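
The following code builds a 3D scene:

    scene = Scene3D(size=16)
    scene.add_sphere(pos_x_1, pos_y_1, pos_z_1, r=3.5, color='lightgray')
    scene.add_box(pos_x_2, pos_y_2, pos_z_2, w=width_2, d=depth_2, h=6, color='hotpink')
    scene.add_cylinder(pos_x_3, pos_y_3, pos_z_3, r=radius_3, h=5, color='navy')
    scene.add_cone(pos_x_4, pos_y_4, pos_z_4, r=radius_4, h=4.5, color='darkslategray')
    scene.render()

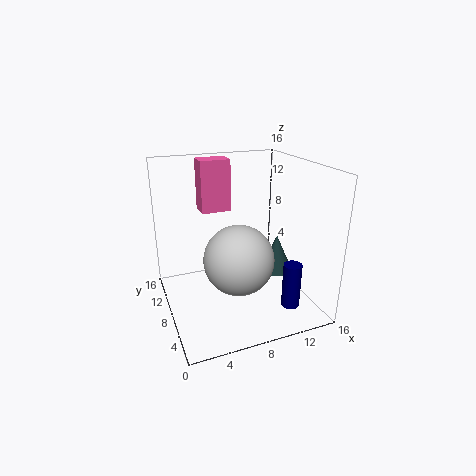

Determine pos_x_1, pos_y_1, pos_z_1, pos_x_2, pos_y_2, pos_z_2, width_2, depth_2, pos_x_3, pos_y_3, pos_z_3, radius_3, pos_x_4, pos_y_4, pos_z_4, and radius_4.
pos_x_1 = 6.5
pos_y_1 = 4
pos_z_1 = 7.5
pos_x_2 = 5
pos_y_2 = 11.5
pos_z_2 = 10
width_2 = 3.5
depth_2 = 2.5
pos_x_3 = 12.5
pos_y_3 = 3.5
pos_z_3 = 1
radius_3 = 1
pos_x_4 = 13.5
pos_y_4 = 9
pos_z_4 = 2.5
radius_4 = 2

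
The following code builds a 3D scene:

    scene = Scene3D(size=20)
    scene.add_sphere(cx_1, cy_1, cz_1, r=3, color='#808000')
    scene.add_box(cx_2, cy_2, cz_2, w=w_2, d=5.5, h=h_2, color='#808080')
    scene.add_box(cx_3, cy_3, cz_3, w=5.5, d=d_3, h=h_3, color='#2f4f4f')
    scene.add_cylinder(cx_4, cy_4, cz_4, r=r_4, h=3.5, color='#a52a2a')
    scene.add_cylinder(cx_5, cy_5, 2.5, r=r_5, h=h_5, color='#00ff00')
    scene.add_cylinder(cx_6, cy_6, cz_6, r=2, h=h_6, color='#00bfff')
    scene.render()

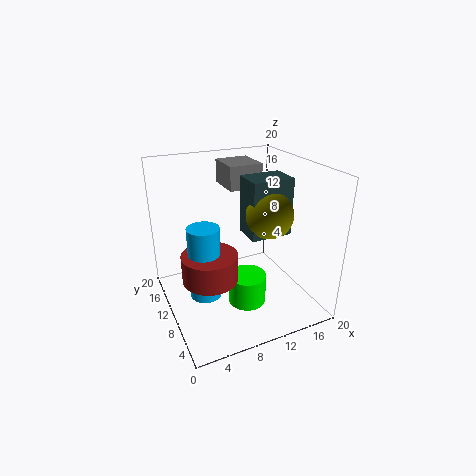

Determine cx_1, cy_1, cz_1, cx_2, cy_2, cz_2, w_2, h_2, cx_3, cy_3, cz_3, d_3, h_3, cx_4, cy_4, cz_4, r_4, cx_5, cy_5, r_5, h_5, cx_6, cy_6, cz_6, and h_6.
cx_1 = 12.5; cy_1 = 6; cz_1 = 14.5; cx_2 = 10.5; cy_2 = 13.5; cz_2 = 15.5; w_2 = 5; h_2 = 3.5; cx_3 = 10; cy_3 = 5.5; cz_3 = 11.5; d_3 = 4; h_3 = 7.5; cx_4 = 4.5; cy_4 = 6.5; cz_4 = 7; r_4 = 3.5; cx_5 = 9.5; cy_5 = 6; r_5 = 2.5; h_5 = 4; cx_6 = 4; cy_6 = 7; cz_6 = 4.5; h_6 = 9.5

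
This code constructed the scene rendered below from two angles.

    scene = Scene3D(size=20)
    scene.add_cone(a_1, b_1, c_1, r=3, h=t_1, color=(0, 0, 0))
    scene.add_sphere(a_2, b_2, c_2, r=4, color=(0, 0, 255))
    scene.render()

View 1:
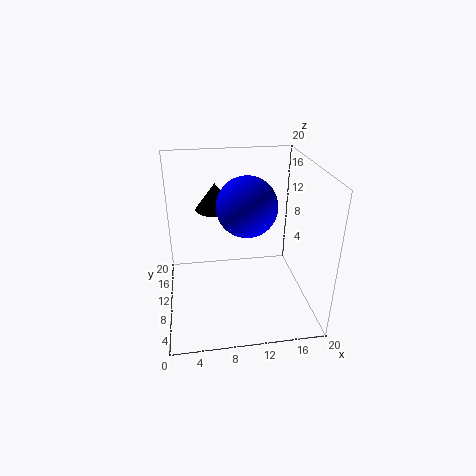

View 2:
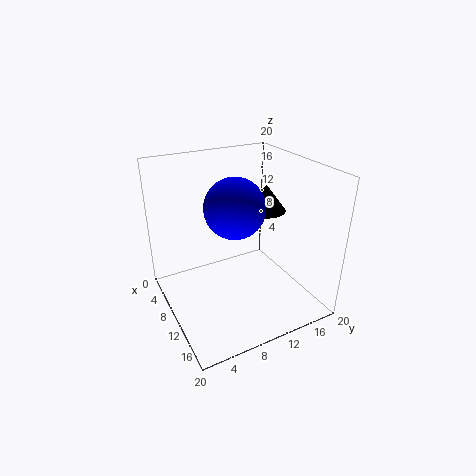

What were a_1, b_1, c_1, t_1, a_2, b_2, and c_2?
a_1 = 7.5; b_1 = 16; c_1 = 12; t_1 = 4; a_2 = 11; b_2 = 9; c_2 = 15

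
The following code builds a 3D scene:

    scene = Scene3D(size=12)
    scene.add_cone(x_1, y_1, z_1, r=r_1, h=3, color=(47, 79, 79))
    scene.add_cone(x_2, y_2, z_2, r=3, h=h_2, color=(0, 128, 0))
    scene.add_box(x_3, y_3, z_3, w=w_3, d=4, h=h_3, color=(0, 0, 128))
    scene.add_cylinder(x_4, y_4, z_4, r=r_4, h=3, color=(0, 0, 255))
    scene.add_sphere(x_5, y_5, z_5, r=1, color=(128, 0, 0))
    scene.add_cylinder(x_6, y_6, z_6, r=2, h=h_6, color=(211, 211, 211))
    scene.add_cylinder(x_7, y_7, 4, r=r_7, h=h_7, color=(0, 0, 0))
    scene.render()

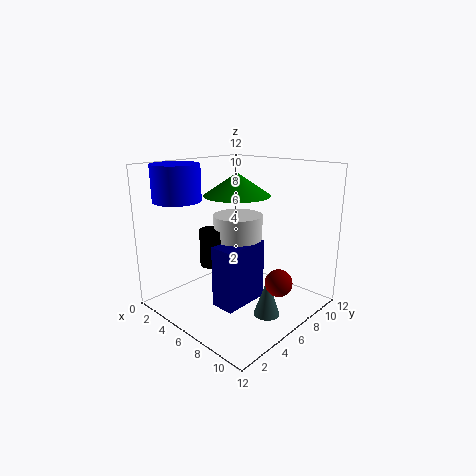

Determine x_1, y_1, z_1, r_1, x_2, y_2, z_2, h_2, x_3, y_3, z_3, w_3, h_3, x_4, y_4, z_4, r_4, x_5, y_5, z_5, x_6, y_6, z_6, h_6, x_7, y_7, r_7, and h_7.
x_1 = 10; y_1 = 5; z_1 = 1; r_1 = 1; x_2 = 4; y_2 = 8; z_2 = 9; h_2 = 2; x_3 = 6; y_3 = 3; z_3 = 1; w_3 = 2; h_3 = 5; x_4 = 2; y_4 = 3; z_4 = 9; r_4 = 2; x_5 = 11; y_5 = 5; z_5 = 4; x_6 = 6; y_6 = 6; z_6 = 2; h_6 = 6; x_7 = 5; y_7 = 4; r_7 = 1; h_7 = 3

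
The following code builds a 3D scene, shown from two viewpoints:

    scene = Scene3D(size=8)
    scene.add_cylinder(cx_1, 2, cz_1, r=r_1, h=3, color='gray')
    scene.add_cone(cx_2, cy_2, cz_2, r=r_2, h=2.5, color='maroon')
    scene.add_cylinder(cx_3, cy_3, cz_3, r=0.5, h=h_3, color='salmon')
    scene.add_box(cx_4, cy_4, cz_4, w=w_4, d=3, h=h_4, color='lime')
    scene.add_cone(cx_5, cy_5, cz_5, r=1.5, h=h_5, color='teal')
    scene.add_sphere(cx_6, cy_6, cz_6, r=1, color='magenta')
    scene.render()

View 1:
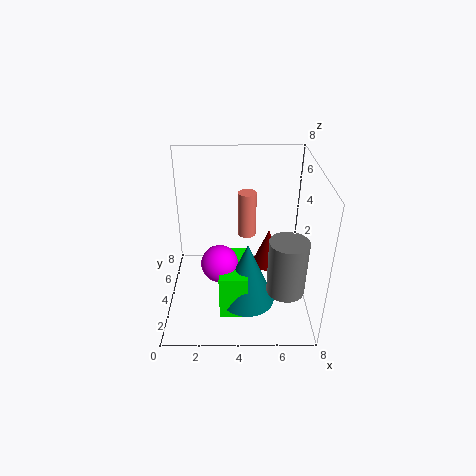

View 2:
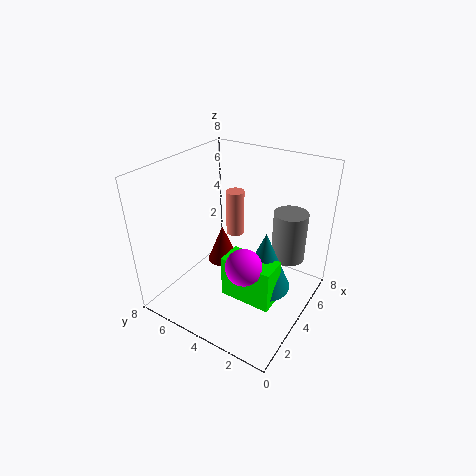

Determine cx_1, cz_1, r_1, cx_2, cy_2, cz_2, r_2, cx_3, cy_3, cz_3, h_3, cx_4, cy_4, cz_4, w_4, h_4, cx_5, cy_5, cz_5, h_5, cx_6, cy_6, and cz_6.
cx_1 = 6.5, cz_1 = 2, r_1 = 1, cx_2 = 6, cy_2 = 6.5, cz_2 = 0.5, r_2 = 1, cx_3 = 4.5, cy_3 = 4.5, cz_3 = 4, h_3 = 2.5, cx_4 = 3, cy_4 = 1.5, cz_4 = 0.5, w_4 = 1.5, h_4 = 2.5, cx_5 = 4.5, cy_5 = 2.5, cz_5 = 1, h_5 = 3.5, cx_6 = 3, cy_6 = 3, cz_6 = 3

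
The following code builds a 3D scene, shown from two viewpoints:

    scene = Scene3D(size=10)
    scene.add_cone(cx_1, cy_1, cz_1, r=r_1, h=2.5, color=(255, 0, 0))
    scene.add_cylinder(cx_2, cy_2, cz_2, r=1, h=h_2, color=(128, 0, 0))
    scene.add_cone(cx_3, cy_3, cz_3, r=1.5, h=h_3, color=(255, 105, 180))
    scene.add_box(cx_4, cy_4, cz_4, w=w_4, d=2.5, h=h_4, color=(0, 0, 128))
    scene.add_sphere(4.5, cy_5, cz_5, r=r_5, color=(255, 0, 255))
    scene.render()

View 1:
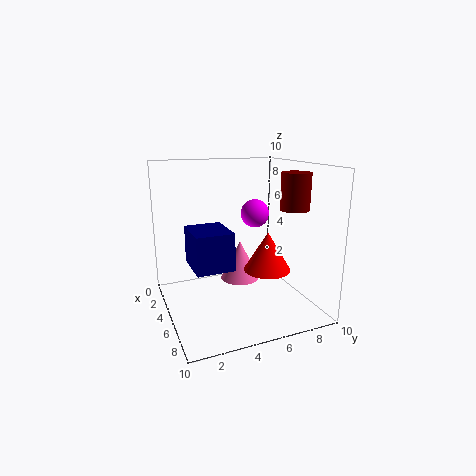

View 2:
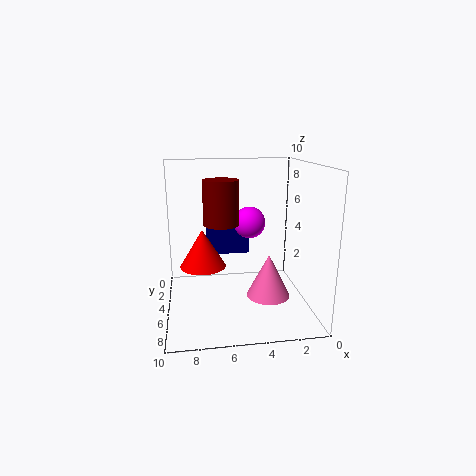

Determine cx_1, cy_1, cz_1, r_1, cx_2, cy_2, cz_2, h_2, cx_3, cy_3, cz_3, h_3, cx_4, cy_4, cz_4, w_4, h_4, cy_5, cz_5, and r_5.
cx_1 = 7.5
cy_1 = 6
cz_1 = 3.5
r_1 = 1.5
cx_2 = 6.5
cy_2 = 8.5
cz_2 = 7
h_2 = 2.5
cx_3 = 3
cy_3 = 6
cz_3 = 1
h_3 = 3
cx_4 = 4
cy_4 = 1.5
cz_4 = 3.5
w_4 = 3
h_4 = 2.5
cy_5 = 6.5
cz_5 = 6.5
r_5 = 1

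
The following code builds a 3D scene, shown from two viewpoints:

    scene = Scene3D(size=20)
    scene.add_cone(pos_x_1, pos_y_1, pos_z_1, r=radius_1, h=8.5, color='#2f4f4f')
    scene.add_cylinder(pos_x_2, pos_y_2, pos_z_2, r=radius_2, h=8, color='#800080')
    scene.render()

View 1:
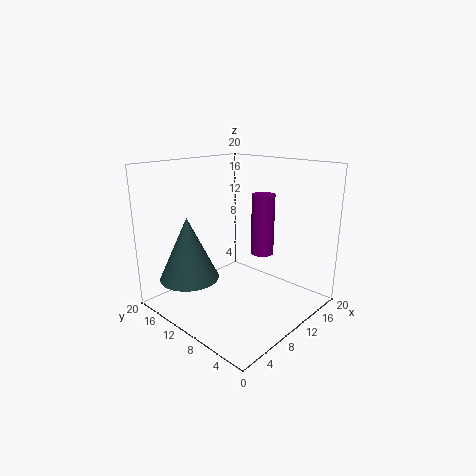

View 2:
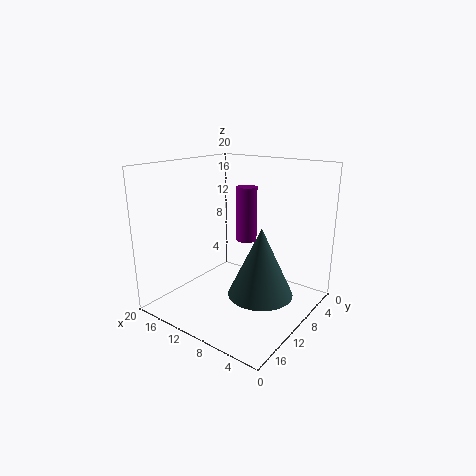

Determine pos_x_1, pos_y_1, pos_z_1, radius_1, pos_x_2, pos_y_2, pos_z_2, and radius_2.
pos_x_1 = 4; pos_y_1 = 13.5; pos_z_1 = 5; radius_1 = 4; pos_x_2 = 11; pos_y_2 = 6.5; pos_z_2 = 8.5; radius_2 = 1.5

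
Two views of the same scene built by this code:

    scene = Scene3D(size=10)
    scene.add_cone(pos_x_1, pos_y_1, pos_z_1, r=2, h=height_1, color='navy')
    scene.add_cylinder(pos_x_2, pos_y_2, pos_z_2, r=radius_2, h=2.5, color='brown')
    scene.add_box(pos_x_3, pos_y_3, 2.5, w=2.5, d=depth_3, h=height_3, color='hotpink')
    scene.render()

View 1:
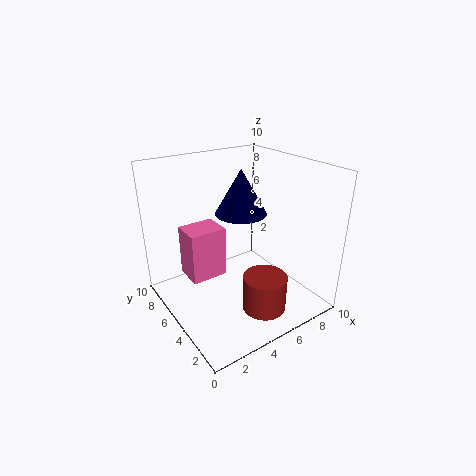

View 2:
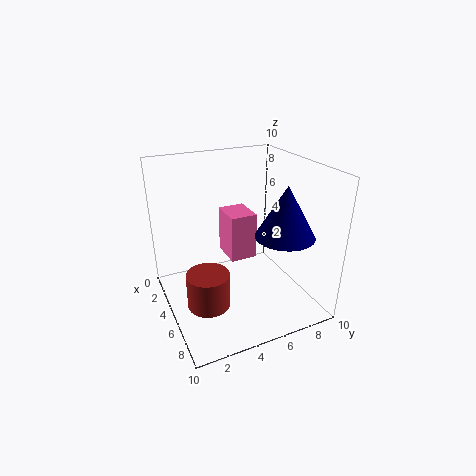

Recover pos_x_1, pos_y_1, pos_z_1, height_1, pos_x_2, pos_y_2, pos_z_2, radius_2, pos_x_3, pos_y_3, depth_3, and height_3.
pos_x_1 = 7, pos_y_1 = 7.5, pos_z_1 = 5.5, height_1 = 3.5, pos_x_2 = 5.5, pos_y_2 = 2.5, pos_z_2 = 0.5, radius_2 = 1.5, pos_x_3 = 1.5, pos_y_3 = 5, depth_3 = 2, height_3 = 3.5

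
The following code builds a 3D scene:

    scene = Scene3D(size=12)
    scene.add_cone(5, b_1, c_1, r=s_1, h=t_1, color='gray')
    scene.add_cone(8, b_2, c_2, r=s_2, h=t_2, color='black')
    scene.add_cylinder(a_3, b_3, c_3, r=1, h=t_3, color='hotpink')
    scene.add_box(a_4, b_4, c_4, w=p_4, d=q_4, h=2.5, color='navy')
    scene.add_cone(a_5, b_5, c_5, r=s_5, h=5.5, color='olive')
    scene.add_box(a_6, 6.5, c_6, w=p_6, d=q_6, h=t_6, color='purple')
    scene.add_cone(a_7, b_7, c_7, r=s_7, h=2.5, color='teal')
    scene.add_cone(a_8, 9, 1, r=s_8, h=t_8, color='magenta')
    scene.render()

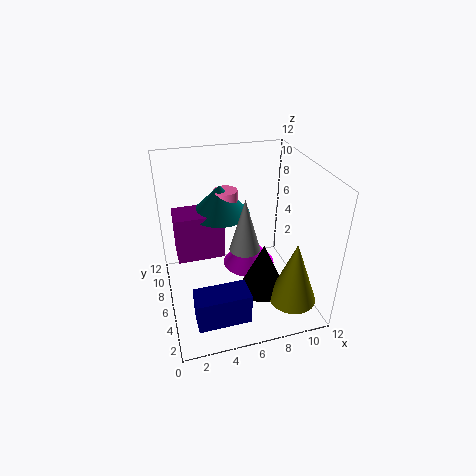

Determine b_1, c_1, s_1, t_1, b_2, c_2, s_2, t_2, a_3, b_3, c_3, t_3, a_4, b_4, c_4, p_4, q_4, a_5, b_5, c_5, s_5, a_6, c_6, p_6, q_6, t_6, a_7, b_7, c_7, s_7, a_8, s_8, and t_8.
b_1 = 1
c_1 = 8.5
s_1 = 1
t_1 = 3.5
b_2 = 5
c_2 = 1
s_2 = 2
t_2 = 4.5
a_3 = 5.5
b_3 = 8
c_3 = 7.5
t_3 = 2
a_4 = 1.5
b_4 = 0.5
c_4 = 2
p_4 = 4
q_4 = 2
a_5 = 10
b_5 = 3
c_5 = 1
s_5 = 2
a_6 = 1
c_6 = 4
p_6 = 4
q_6 = 2.5
t_6 = 4
a_7 = 5
b_7 = 8
c_7 = 7.5
s_7 = 2.5
a_8 = 8
s_8 = 2.5
t_8 = 3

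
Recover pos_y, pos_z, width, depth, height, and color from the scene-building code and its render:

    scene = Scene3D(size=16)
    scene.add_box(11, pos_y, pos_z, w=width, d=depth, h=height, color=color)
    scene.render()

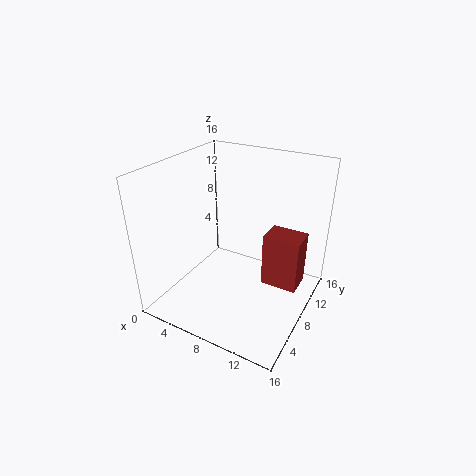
pos_y = 8, pos_z = 3, width = 4, depth = 3, height = 6, color = 'brown'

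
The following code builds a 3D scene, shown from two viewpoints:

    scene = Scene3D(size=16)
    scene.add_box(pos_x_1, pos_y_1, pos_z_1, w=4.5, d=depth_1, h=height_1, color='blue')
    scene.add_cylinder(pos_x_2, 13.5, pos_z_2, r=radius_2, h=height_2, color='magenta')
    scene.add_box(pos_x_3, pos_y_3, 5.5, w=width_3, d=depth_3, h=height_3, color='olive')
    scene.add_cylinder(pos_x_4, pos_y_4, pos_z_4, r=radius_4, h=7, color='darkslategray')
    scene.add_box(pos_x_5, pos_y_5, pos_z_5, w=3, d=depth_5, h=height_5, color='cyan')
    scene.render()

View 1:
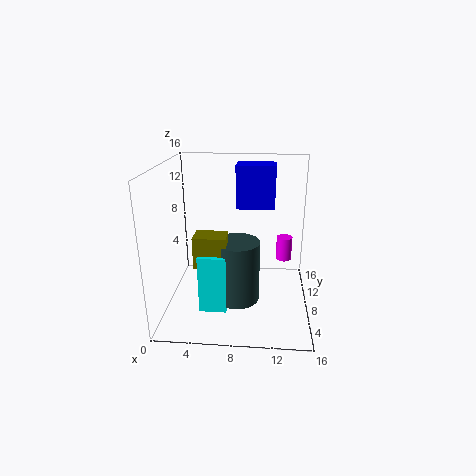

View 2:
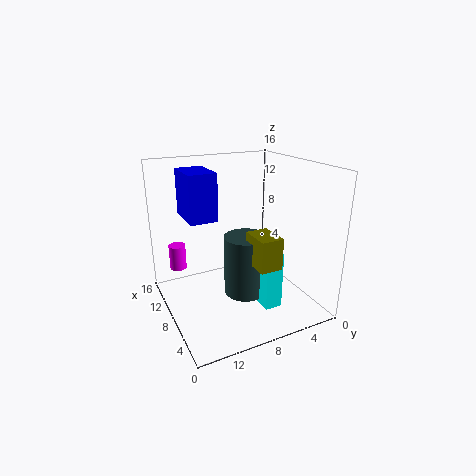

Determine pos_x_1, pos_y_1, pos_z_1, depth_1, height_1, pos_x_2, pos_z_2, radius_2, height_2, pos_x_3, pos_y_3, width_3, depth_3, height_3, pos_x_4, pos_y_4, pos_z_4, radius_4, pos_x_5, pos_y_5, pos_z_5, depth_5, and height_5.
pos_x_1 = 7.5
pos_y_1 = 10.5
pos_z_1 = 10.5
depth_1 = 3
height_1 = 5
pos_x_2 = 13.5
pos_z_2 = 3
radius_2 = 1
height_2 = 3
pos_x_3 = 3.5
pos_y_3 = 5
width_3 = 3.5
depth_3 = 2.5
height_3 = 3.5
pos_x_4 = 8
pos_y_4 = 7
pos_z_4 = 1
radius_4 = 2.5
pos_x_5 = 4
pos_y_5 = 4.5
pos_z_5 = 0.5
depth_5 = 2
height_5 = 6.5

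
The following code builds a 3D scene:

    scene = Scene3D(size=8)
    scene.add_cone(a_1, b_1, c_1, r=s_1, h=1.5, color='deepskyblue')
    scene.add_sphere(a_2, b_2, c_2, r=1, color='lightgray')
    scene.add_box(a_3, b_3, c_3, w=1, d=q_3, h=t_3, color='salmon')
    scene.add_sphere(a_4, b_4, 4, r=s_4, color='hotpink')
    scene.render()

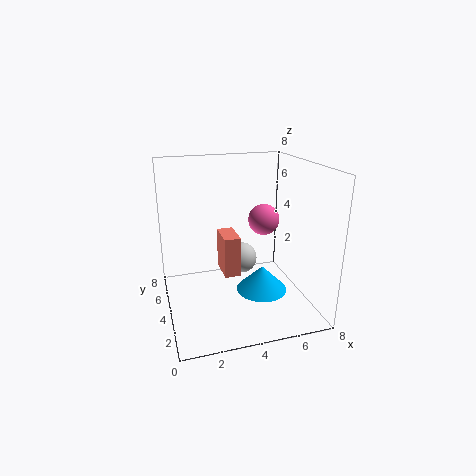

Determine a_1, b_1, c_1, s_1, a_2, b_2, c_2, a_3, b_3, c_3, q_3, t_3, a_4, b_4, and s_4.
a_1 = 5.5
b_1 = 4
c_1 = 0.5
s_1 = 1.5
a_2 = 5
b_2 = 6.5
c_2 = 1.5
a_3 = 3.5
b_3 = 5
c_3 = 1
q_3 = 2
t_3 = 2.5
a_4 = 6.5
b_4 = 6.5
s_4 = 1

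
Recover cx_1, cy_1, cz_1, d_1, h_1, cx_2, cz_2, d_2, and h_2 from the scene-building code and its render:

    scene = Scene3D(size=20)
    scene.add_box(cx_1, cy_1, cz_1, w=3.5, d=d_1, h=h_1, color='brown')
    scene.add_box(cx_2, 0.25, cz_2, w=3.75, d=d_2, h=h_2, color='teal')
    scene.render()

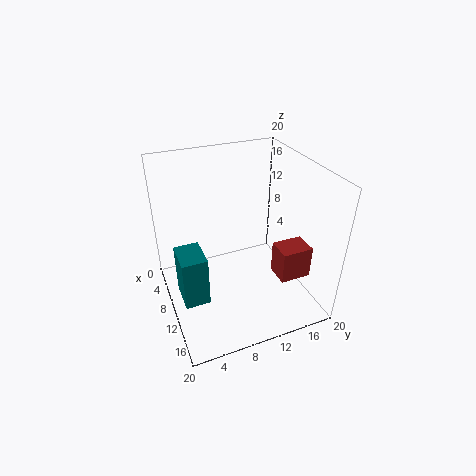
cx_1 = 11
cy_1 = 15
cz_1 = 3.75
d_1 = 4.5
h_1 = 4.75
cx_2 = 15.25
cz_2 = 8.75
d_2 = 2.75
h_2 = 5.75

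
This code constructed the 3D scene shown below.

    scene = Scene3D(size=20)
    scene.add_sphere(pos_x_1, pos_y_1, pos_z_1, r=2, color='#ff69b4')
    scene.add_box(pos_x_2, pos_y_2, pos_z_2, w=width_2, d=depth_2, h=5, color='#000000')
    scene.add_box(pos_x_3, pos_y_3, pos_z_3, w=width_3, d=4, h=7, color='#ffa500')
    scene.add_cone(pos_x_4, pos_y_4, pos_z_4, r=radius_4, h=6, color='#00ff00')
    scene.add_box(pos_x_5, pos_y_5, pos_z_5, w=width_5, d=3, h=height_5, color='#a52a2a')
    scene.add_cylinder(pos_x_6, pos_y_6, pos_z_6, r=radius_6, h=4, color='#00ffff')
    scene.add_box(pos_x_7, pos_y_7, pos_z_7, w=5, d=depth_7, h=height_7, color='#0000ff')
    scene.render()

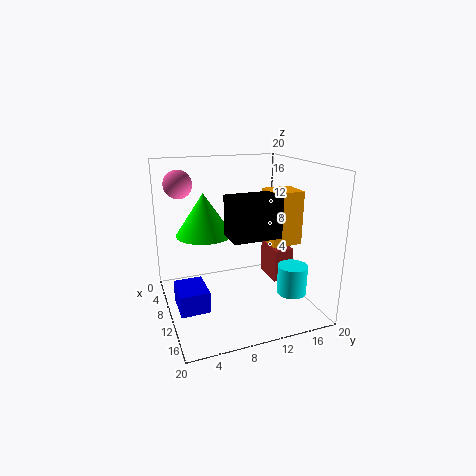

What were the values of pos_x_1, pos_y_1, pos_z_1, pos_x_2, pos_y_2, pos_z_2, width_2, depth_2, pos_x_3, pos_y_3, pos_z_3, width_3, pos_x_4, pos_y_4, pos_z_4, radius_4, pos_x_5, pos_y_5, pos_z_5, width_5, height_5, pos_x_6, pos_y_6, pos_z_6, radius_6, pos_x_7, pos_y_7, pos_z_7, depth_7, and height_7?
pos_x_1 = 5, pos_y_1 = 3, pos_z_1 = 17, pos_x_2 = 13, pos_y_2 = 7, pos_z_2 = 12, width_2 = 4, depth_2 = 6, pos_x_3 = 11, pos_y_3 = 13, pos_z_3 = 10, width_3 = 4, pos_x_4 = 7, pos_y_4 = 6, pos_z_4 = 10, radius_4 = 4, pos_x_5 = 5, pos_y_5 = 16, pos_z_5 = 2, width_5 = 5, height_5 = 5, pos_x_6 = 15, pos_y_6 = 16, pos_z_6 = 3, radius_6 = 2, pos_x_7 = 8, pos_y_7 = 1, pos_z_7 = 1, depth_7 = 4, height_7 = 3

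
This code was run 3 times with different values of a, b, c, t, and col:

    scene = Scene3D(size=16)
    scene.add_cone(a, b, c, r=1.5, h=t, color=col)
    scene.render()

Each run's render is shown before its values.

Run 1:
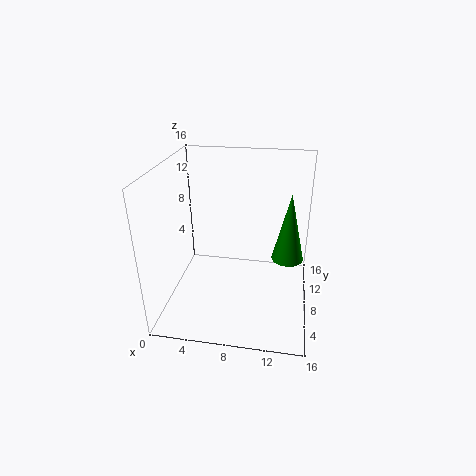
a = 13.5; b = 4; c = 8.5; t = 6.5; col = 'green'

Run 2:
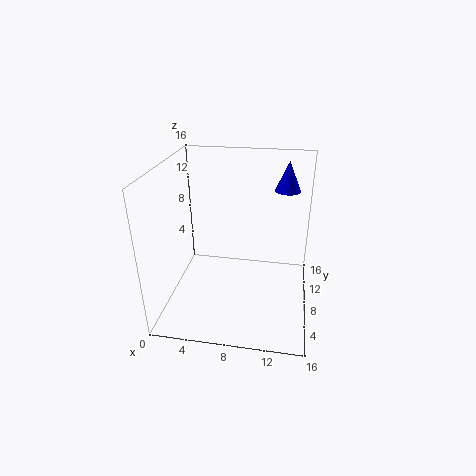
a = 13; b = 13; c = 12; t = 3.5; col = 'blue'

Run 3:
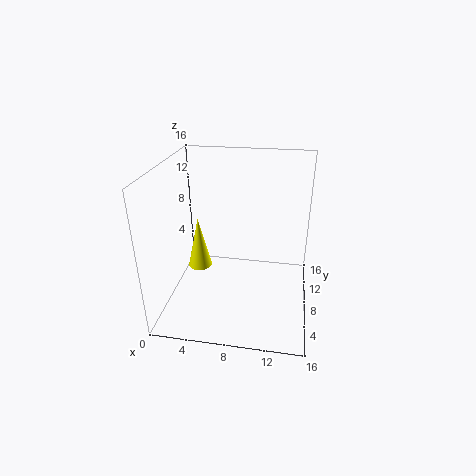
a = 2.5; b = 11; c = 2; t = 6.5; col = 'yellow'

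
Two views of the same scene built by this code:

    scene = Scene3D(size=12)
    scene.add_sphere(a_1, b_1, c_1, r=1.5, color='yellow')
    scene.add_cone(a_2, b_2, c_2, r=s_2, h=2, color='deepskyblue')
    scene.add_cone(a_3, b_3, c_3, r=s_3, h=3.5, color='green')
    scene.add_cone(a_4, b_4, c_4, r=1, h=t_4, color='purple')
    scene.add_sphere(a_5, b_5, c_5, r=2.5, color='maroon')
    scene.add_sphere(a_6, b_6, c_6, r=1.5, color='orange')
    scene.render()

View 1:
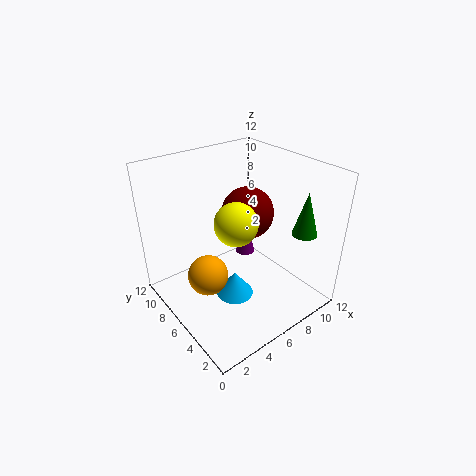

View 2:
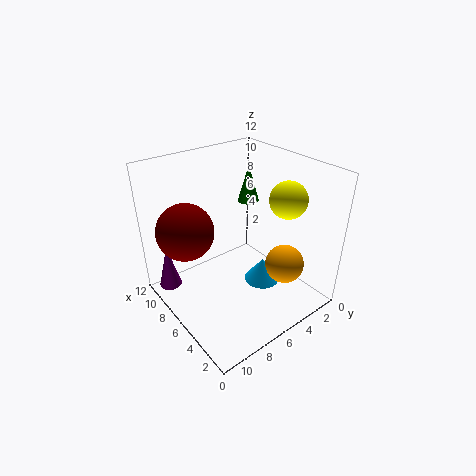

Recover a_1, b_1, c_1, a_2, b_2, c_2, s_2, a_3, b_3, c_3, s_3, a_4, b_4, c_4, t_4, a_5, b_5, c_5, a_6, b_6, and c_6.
a_1 = 3.5; b_1 = 3; c_1 = 9.5; a_2 = 4.5; b_2 = 4.5; c_2 = 2; s_2 = 1.5; a_3 = 9.5; b_3 = 2; c_3 = 7; s_3 = 1; a_4 = 10.5; b_4 = 10.5; c_4 = 0.5; t_4 = 4; a_5 = 9.5; b_5 = 9; c_5 = 6; a_6 = 2; b_6 = 4.5; c_6 = 5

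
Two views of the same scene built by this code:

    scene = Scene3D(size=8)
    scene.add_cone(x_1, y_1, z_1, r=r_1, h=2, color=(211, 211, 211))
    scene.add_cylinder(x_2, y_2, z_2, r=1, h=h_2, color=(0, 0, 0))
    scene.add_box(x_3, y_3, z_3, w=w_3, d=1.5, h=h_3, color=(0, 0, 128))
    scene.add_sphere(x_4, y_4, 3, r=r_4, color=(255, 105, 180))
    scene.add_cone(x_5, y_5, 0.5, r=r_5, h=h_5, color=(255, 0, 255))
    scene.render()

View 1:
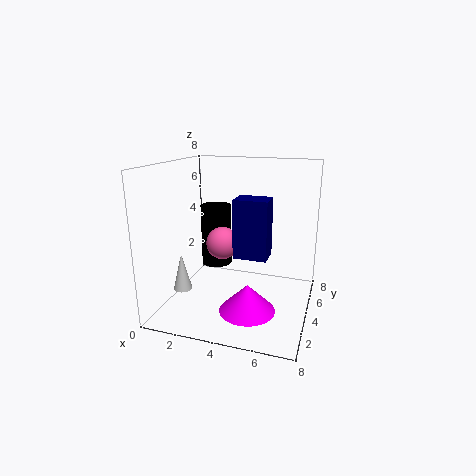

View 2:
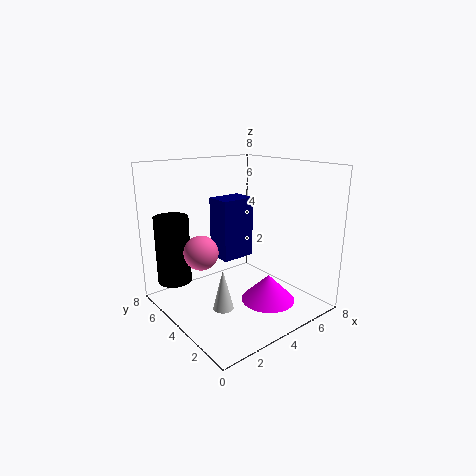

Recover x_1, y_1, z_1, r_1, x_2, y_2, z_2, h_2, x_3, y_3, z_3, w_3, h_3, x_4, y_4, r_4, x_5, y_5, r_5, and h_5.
x_1 = 1.5; y_1 = 2; z_1 = 1.5; r_1 = 0.5; x_2 = 1.5; y_2 = 7; z_2 = 1; h_2 = 4; x_3 = 3.5; y_3 = 4.5; z_3 = 2.5; w_3 = 2; h_3 = 3.5; x_4 = 2.5; y_4 = 5.5; r_4 = 1; x_5 = 5; y_5 = 2.5; r_5 = 1.5; h_5 = 1.5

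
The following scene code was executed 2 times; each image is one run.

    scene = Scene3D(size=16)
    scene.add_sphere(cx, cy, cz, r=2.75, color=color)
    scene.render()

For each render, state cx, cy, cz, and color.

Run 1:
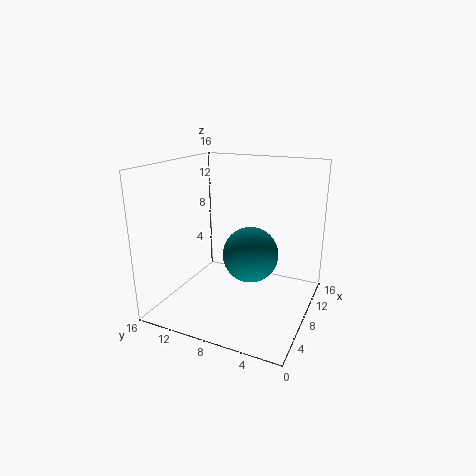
cx = 5
cy = 5.25
cz = 7.75
color = 'teal'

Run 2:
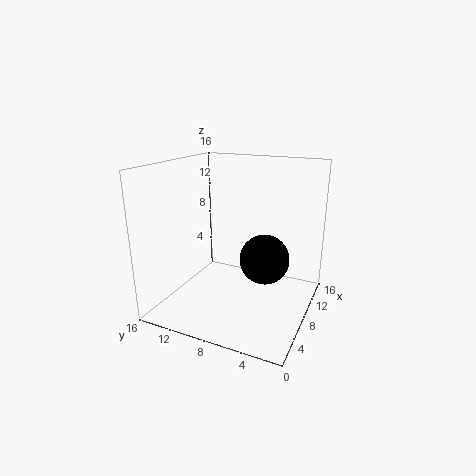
cx = 8.5
cy = 5
cz = 5.75
color = 'black'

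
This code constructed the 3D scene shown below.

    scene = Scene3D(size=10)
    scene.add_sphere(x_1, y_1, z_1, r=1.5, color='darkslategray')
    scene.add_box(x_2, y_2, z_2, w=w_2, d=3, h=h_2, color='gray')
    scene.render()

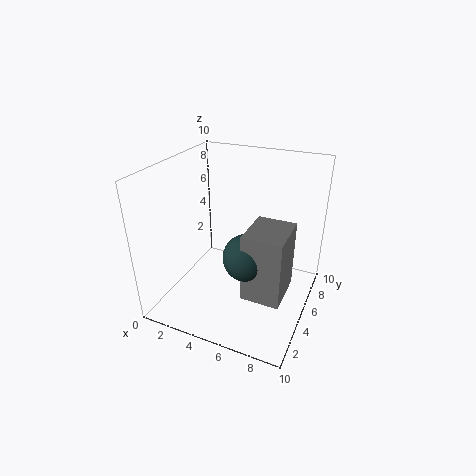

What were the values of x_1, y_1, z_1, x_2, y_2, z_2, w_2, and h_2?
x_1 = 6.5, y_1 = 3, z_1 = 5, x_2 = 6.5, y_2 = 2, z_2 = 2.5, w_2 = 2.5, h_2 = 4.5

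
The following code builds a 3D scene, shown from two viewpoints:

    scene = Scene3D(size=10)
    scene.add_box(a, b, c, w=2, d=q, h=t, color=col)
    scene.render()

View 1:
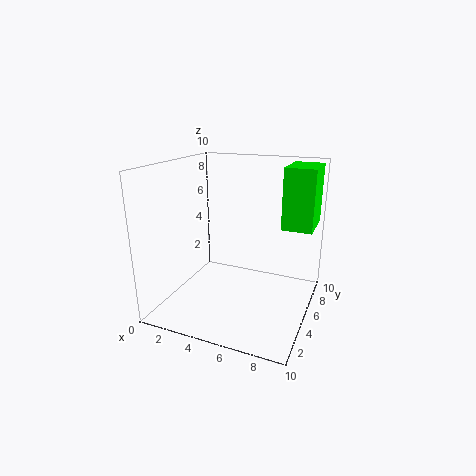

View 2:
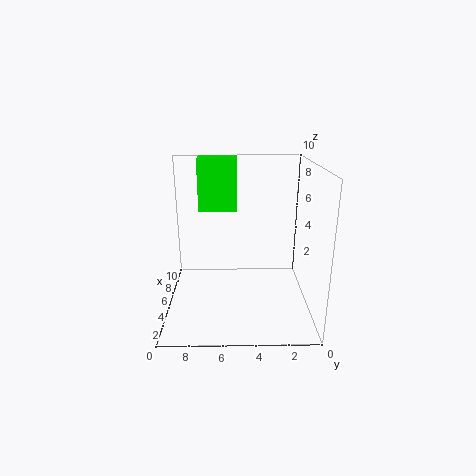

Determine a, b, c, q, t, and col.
a = 8
b = 5
c = 6
q = 3
t = 4
col = 'lime'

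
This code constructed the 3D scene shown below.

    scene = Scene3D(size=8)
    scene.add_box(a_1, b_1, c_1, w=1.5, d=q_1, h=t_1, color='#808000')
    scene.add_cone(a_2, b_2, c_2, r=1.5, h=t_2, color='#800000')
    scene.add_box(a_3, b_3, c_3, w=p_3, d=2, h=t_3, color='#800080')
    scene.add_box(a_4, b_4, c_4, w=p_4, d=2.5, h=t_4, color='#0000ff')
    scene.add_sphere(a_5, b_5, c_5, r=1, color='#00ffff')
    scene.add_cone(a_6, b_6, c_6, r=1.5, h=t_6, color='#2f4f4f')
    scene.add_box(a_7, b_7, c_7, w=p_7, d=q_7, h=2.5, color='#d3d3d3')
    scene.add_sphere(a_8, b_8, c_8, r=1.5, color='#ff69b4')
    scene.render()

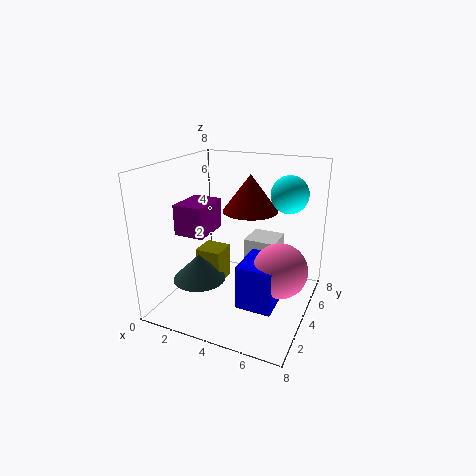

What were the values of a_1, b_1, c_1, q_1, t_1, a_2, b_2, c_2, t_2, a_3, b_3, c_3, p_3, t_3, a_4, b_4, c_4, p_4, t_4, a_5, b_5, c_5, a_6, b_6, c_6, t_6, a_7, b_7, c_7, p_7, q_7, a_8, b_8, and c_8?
a_1 = 1.5, b_1 = 3.5, c_1 = 1, q_1 = 1.5, t_1 = 2, a_2 = 4.5, b_2 = 4.5, c_2 = 5.5, t_2 = 2, a_3 = 2, b_3 = 1, c_3 = 5, p_3 = 1.5, t_3 = 1.5, a_4 = 4.5, b_4 = 2.5, c_4 = 0.5, p_4 = 2, t_4 = 2.5, a_5 = 6.5, b_5 = 5, c_5 = 6.5, a_6 = 2, b_6 = 3, c_6 = 1.5, t_6 = 1.5, a_7 = 3.5, b_7 = 6, c_7 = 0.5, p_7 = 2, q_7 = 2, a_8 = 6.5, b_8 = 4, c_8 = 2.5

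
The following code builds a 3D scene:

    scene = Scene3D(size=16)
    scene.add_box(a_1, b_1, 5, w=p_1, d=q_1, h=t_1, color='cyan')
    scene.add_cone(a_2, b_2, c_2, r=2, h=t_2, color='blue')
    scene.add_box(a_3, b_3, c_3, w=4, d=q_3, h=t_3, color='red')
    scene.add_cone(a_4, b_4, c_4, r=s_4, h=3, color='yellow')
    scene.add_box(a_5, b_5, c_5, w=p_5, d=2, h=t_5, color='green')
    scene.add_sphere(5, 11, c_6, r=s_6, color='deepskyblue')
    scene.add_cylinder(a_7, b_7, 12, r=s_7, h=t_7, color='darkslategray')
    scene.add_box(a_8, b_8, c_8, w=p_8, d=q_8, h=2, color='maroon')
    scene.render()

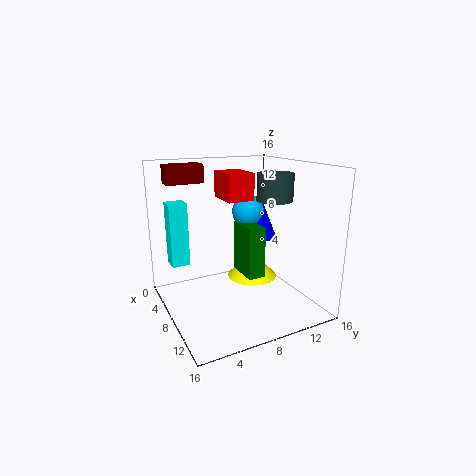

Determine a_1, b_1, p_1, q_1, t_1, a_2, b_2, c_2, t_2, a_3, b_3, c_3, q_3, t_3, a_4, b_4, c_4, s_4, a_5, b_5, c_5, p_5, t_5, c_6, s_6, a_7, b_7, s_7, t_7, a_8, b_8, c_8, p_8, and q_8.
a_1 = 4; b_1 = 1; p_1 = 2; q_1 = 2; t_1 = 7; a_2 = 6; b_2 = 12; c_2 = 7; t_2 = 5; a_3 = 4; b_3 = 7; c_3 = 12; q_3 = 3; t_3 = 3; a_4 = 6; b_4 = 11; c_4 = 2; s_4 = 3; a_5 = 5; b_5 = 9; c_5 = 3; p_5 = 4; t_5 = 6; c_6 = 10; s_6 = 2; a_7 = 9; b_7 = 12; s_7 = 2; t_7 = 3; a_8 = 4; b_8 = 1; c_8 = 14; p_8 = 2; q_8 = 4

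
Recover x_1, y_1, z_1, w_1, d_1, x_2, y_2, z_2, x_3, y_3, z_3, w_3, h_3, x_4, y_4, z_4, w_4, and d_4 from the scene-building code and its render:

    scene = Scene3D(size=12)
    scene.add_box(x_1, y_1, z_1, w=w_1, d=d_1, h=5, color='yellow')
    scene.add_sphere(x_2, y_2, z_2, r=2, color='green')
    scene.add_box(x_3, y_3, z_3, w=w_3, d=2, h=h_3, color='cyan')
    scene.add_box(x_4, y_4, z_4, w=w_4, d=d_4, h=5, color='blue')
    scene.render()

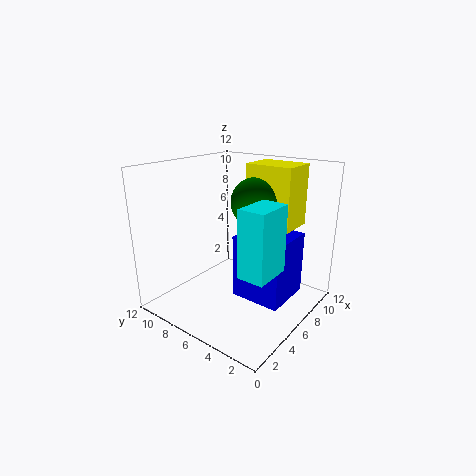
x_1 = 7; y_1 = 2; z_1 = 7; w_1 = 3; d_1 = 4; x_2 = 7; y_2 = 5; z_2 = 9; x_3 = 2; y_3 = 1; z_3 = 5; w_3 = 3; h_3 = 5; x_4 = 4; y_4 = 1; z_4 = 2; w_4 = 4; d_4 = 4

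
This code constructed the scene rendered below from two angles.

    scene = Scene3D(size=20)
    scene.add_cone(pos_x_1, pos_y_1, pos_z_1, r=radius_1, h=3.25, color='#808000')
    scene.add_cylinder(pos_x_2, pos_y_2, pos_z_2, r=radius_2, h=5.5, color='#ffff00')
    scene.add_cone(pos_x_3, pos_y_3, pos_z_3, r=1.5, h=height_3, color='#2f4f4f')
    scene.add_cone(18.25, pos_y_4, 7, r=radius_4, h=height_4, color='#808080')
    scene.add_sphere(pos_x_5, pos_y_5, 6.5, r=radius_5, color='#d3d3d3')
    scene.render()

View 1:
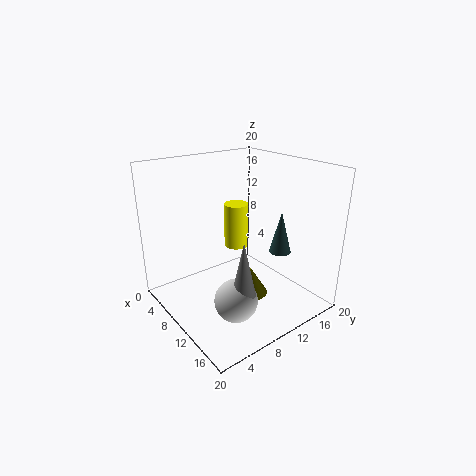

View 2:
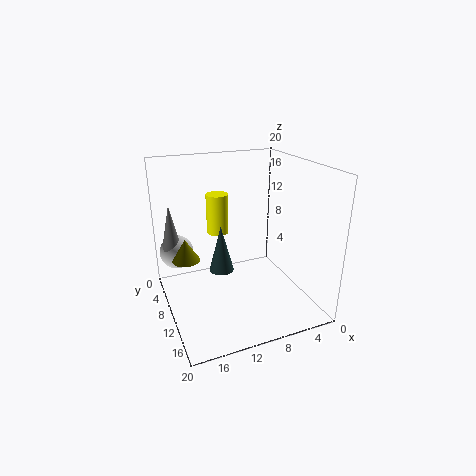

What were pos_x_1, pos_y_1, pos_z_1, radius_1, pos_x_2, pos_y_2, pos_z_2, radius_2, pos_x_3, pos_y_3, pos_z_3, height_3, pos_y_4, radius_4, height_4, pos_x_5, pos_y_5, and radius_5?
pos_x_1 = 16.75, pos_y_1 = 6.75, pos_z_1 = 6.25, radius_1 = 2, pos_x_2 = 12.25, pos_y_2 = 8, pos_z_2 = 10.5, radius_2 = 1.5, pos_x_3 = 14, pos_y_3 = 14.25, pos_z_3 = 8.25, height_3 = 5.75, pos_y_4 = 4.5, radius_4 = 1.5, height_4 = 7, pos_x_5 = 17.5, pos_y_5 = 4, radius_5 = 2.5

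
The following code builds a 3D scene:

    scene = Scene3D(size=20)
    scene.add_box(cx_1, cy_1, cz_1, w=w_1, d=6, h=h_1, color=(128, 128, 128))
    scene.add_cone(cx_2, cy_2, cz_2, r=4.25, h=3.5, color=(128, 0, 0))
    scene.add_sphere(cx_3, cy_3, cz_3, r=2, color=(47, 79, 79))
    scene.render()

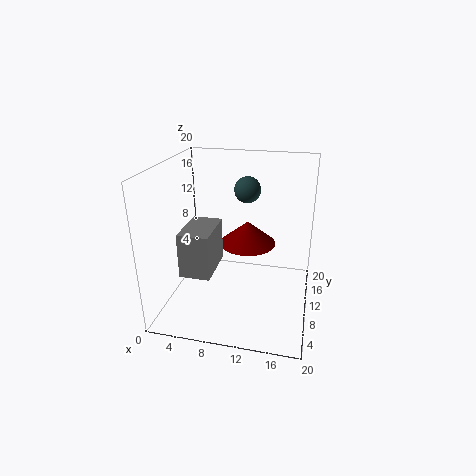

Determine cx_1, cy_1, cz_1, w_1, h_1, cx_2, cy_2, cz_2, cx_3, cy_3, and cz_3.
cx_1 = 4.75
cy_1 = 1.5
cz_1 = 8.25
w_1 = 3.75
h_1 = 5.5
cx_2 = 10.5
cy_2 = 14.25
cz_2 = 7.25
cx_3 = 10
cy_3 = 16.25
cz_3 = 15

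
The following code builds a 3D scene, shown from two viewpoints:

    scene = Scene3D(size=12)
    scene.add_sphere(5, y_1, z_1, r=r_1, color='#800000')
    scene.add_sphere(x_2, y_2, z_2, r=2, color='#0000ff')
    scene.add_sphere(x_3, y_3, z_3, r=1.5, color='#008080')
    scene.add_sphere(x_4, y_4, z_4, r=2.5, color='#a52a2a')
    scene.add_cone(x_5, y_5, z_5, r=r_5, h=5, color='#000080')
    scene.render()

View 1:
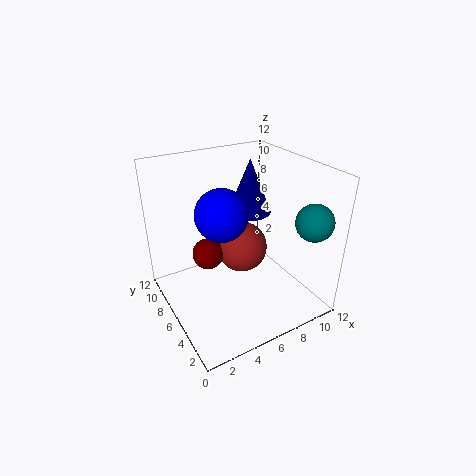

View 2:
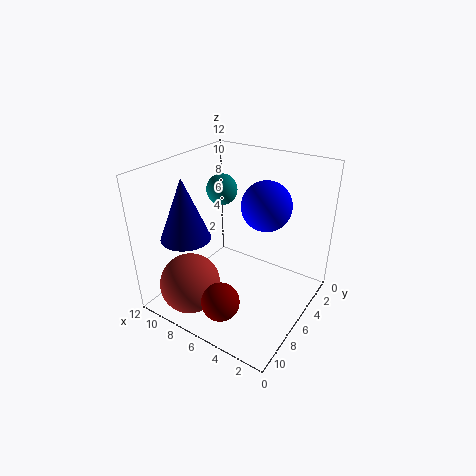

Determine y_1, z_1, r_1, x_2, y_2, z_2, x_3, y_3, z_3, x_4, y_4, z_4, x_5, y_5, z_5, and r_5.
y_1 = 10; z_1 = 2.5; r_1 = 1.5; x_2 = 4; y_2 = 5; z_2 = 9; x_3 = 10.5; y_3 = 2; z_3 = 8; x_4 = 8.5; y_4 = 9.5; z_4 = 2.5; x_5 = 9; y_5 = 9; z_5 = 6.5; r_5 = 2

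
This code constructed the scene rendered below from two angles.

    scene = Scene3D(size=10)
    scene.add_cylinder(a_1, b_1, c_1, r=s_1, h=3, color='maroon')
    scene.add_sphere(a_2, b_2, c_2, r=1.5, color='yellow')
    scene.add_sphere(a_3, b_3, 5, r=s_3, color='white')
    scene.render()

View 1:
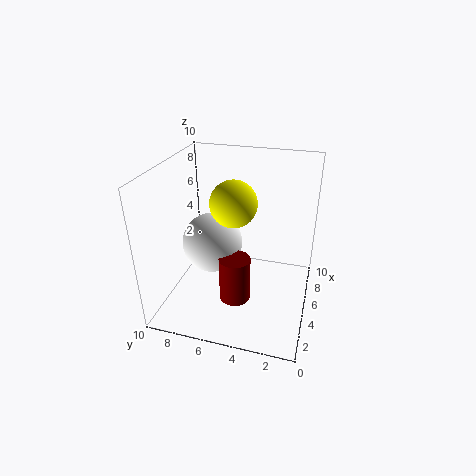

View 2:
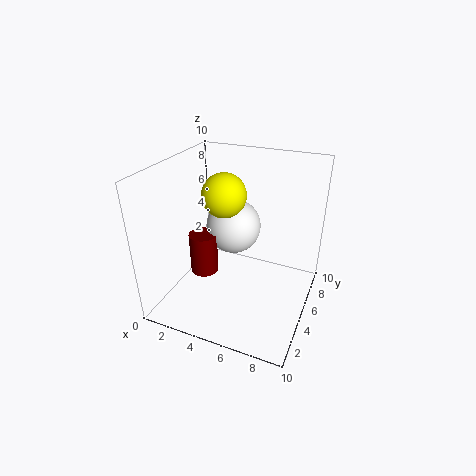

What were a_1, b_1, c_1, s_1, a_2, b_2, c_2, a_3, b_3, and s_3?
a_1 = 2.5; b_1 = 4.5; c_1 = 2; s_1 = 1; a_2 = 4; b_2 = 5; c_2 = 8; a_3 = 4; b_3 = 6.5; s_3 = 2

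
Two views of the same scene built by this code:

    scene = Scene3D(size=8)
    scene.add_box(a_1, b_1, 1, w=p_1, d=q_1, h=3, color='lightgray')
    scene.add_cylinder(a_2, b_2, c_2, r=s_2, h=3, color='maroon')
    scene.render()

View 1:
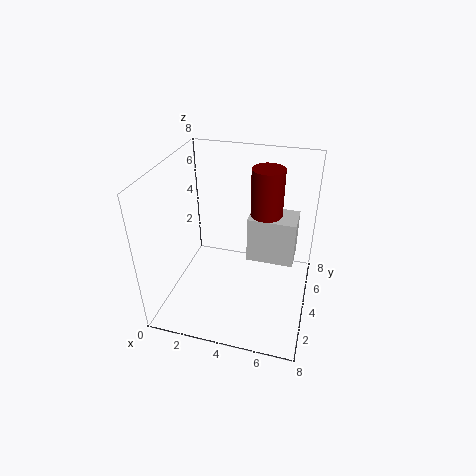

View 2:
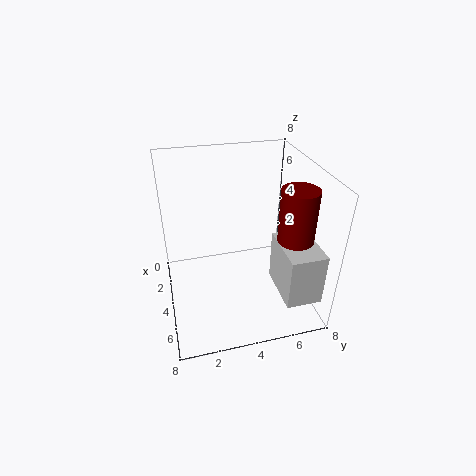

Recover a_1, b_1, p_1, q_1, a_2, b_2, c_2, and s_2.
a_1 = 4
b_1 = 6
p_1 = 3
q_1 = 2
a_2 = 5
b_2 = 7
c_2 = 4
s_2 = 1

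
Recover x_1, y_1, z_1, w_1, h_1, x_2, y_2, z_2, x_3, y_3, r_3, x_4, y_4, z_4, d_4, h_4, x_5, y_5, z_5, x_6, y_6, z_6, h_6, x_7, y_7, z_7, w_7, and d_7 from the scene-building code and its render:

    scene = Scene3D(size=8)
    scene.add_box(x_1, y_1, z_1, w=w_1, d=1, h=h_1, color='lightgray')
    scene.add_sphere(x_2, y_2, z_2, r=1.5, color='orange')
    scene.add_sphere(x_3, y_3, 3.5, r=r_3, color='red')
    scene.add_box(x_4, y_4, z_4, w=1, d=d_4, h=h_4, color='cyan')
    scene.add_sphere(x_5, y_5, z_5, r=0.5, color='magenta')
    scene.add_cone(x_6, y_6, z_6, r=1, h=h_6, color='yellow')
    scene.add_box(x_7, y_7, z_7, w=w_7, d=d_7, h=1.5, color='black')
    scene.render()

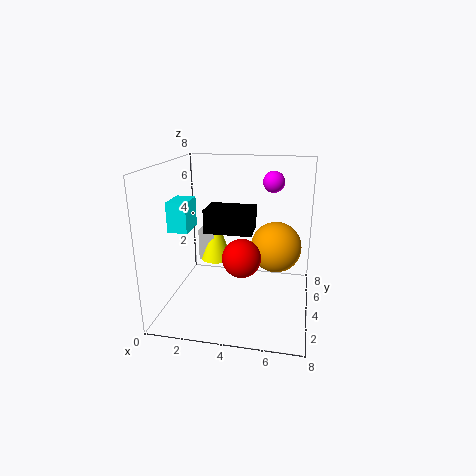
x_1 = 1, y_1 = 6, z_1 = 1.5, w_1 = 1, h_1 = 2, x_2 = 6, y_2 = 5.5, z_2 = 3, x_3 = 4.5, y_3 = 2.5, r_3 = 1, x_4 = 1, y_4 = 1.5, z_4 = 5, d_4 = 1.5, h_4 = 1.5, x_5 = 6, y_5 = 2.5, z_5 = 7.5, x_6 = 2, y_6 = 6.5, z_6 = 1.5, h_6 = 3, x_7 = 1.5, y_7 = 5.5, z_7 = 3.5, w_7 = 3, d_7 = 2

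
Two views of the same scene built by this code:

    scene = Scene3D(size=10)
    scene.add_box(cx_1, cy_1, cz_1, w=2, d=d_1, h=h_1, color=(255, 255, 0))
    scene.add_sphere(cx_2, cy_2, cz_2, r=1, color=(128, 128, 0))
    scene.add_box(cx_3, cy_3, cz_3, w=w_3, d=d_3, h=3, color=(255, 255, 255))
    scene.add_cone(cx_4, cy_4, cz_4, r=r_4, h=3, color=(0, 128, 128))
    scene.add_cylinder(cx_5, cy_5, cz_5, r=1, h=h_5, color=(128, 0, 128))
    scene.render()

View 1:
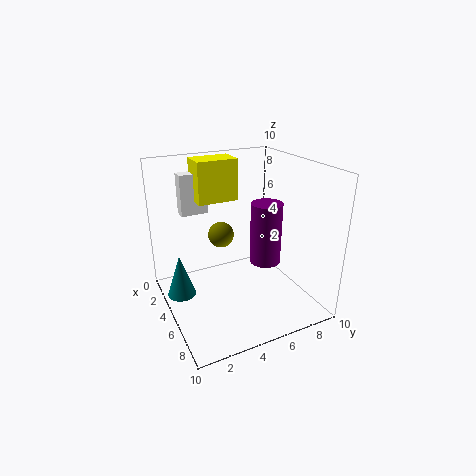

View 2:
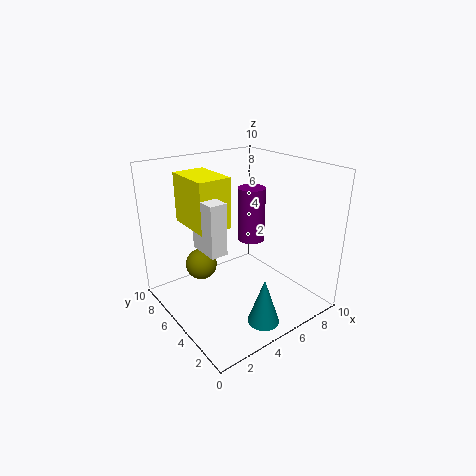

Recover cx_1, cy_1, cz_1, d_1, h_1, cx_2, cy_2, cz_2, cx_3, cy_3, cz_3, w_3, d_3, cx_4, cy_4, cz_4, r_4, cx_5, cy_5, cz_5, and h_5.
cx_1 = 1, cy_1 = 3, cz_1 = 7, d_1 = 3, h_1 = 3, cx_2 = 2, cy_2 = 5, cz_2 = 4, cx_3 = 1, cy_3 = 2, cz_3 = 6, w_3 = 1, d_3 = 2, cx_4 = 4, cy_4 = 1, cz_4 = 1, r_4 = 1, cx_5 = 7, cy_5 = 6, cz_5 = 4, h_5 = 4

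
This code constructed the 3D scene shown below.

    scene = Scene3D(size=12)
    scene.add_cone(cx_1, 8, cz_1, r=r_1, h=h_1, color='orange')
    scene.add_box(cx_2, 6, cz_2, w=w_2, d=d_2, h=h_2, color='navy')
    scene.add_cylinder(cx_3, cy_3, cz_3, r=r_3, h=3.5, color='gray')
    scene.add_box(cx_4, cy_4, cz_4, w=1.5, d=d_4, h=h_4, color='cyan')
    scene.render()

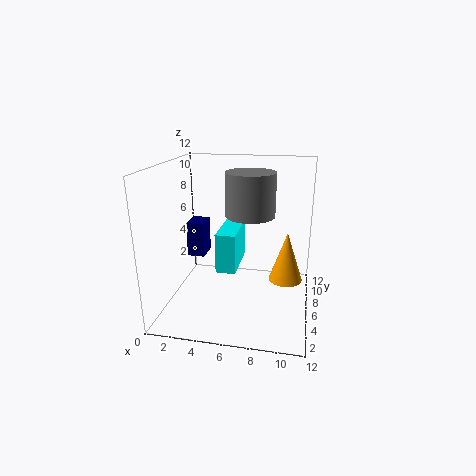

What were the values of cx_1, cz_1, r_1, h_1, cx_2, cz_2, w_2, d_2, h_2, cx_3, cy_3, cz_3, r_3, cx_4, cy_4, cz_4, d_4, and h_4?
cx_1 = 10
cz_1 = 1.5
r_1 = 1.5
h_1 = 4.5
cx_2 = 1.5
cz_2 = 4
w_2 = 1.5
d_2 = 2
h_2 = 3
cx_3 = 7
cy_3 = 6
cz_3 = 8
r_3 = 2
cx_4 = 5
cy_4 = 2.5
cz_4 = 4.5
d_4 = 4
h_4 = 3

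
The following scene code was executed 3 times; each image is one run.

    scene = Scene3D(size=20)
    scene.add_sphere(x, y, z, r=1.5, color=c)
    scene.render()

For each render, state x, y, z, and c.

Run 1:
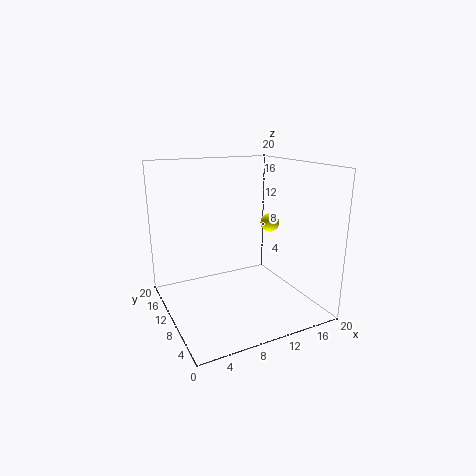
x = 18
y = 14.5
z = 10
c = 'yellow'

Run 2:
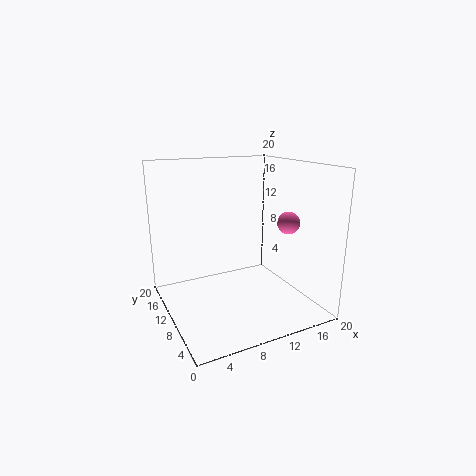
x = 15.5
y = 6
z = 12.5
c = 'hotpink'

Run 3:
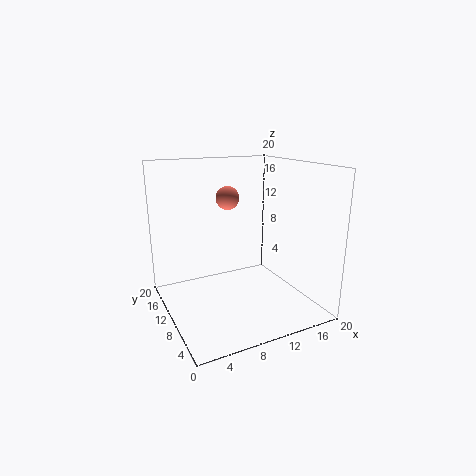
x = 8
y = 9
z = 16
c = 'salmon'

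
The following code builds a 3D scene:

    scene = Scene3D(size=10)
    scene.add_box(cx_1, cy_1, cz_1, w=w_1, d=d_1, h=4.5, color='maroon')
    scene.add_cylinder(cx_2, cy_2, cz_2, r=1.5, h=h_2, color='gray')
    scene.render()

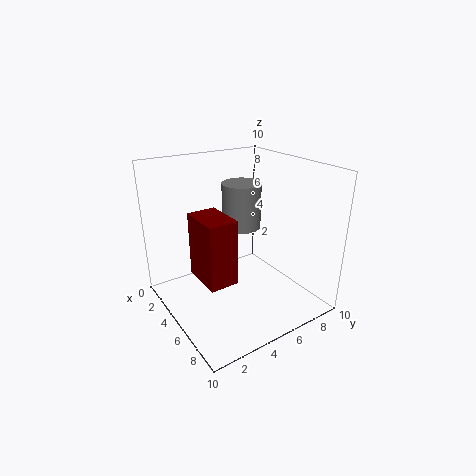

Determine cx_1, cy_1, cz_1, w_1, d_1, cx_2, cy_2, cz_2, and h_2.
cx_1 = 3.5, cy_1 = 2, cz_1 = 2.5, w_1 = 3, d_1 = 2, cx_2 = 2.5, cy_2 = 7, cz_2 = 4.5, h_2 = 3.5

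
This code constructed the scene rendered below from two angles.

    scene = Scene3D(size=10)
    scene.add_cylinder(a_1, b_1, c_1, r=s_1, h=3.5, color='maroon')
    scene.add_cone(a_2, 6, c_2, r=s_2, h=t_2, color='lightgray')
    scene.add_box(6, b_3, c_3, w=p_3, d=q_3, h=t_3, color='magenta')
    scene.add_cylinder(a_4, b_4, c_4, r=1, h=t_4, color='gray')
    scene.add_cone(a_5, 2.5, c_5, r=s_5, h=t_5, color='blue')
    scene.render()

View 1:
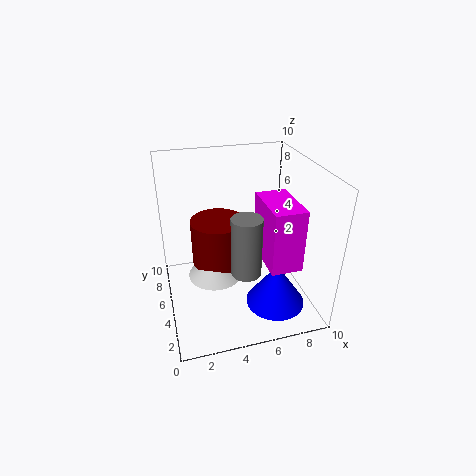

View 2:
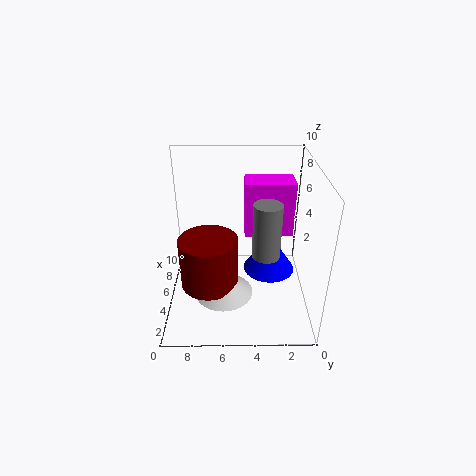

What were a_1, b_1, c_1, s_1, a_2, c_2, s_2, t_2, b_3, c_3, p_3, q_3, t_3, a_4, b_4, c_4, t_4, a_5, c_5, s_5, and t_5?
a_1 = 4; b_1 = 7; c_1 = 2; s_1 = 2; a_2 = 3.5; c_2 = 1.5; s_2 = 2; t_2 = 1.5; b_3 = 1; c_3 = 4.5; p_3 = 2; q_3 = 3.5; t_3 = 4; a_4 = 5; b_4 = 3; c_4 = 3.5; t_4 = 4; a_5 = 7; c_5 = 1; s_5 = 2; t_5 = 3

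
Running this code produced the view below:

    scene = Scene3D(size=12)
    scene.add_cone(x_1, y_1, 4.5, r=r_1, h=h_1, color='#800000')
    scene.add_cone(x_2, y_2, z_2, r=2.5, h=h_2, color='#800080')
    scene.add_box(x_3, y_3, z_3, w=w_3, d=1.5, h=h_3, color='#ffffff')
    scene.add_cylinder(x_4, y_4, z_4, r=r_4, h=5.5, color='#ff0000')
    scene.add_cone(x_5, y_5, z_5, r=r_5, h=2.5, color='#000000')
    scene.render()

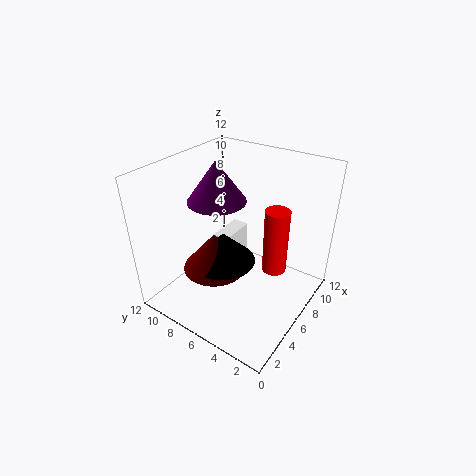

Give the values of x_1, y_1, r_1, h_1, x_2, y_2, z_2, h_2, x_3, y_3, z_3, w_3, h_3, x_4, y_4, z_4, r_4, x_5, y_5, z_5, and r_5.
x_1 = 3.5, y_1 = 6.5, r_1 = 2.5, h_1 = 3, x_2 = 6.5, y_2 = 8.5, z_2 = 8.5, h_2 = 3.5, x_3 = 7, y_3 = 8, z_3 = 1, w_3 = 3.5, h_3 = 3.5, x_4 = 7, y_4 = 3, z_4 = 3.5, r_4 = 1, x_5 = 4, y_5 = 6, z_5 = 5, r_5 = 2.5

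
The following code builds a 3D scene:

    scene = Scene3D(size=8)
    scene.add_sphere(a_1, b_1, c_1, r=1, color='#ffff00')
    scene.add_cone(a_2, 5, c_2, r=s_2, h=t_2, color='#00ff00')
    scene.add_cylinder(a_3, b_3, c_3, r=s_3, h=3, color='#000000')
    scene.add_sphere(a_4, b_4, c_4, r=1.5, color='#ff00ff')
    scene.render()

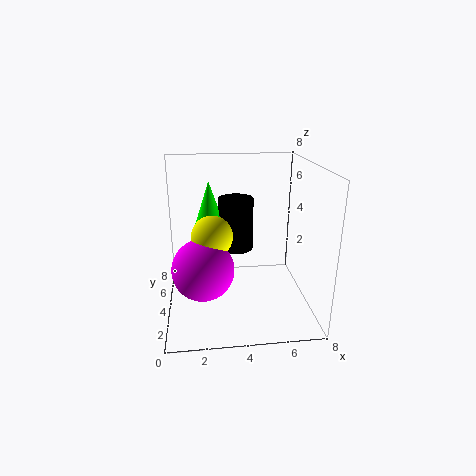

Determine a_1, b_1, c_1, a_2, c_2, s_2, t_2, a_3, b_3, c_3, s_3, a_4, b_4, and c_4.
a_1 = 2.5, b_1 = 2, c_1 = 5, a_2 = 2.5, c_2 = 4, s_2 = 1, t_2 = 3, a_3 = 4, b_3 = 5, c_3 = 3, s_3 = 1, a_4 = 2, b_4 = 1.5, c_4 = 3.5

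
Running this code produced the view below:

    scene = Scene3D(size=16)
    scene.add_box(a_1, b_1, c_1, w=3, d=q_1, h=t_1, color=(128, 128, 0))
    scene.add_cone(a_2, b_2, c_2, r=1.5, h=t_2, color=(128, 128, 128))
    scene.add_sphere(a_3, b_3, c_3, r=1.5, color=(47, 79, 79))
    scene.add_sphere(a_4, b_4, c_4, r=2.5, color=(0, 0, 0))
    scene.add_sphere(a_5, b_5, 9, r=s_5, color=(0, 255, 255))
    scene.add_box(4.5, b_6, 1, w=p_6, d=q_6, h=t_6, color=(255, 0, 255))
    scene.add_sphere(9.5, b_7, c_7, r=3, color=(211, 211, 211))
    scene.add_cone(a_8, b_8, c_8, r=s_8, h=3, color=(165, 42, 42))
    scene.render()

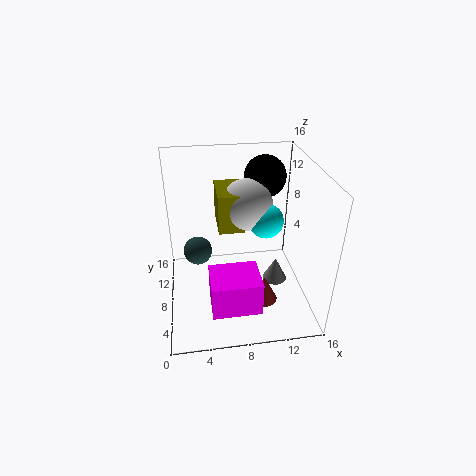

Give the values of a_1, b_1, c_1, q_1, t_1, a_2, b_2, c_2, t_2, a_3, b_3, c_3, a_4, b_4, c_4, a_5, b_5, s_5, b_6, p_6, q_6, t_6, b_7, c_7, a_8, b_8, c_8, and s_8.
a_1 = 6; b_1 = 9; c_1 = 8; q_1 = 5; t_1 = 4.5; a_2 = 13; b_2 = 9.5; c_2 = 0.5; t_2 = 3; a_3 = 3.5; b_3 = 7; c_3 = 7.5; a_4 = 12; b_4 = 13; c_4 = 13; a_5 = 11.5; b_5 = 9.5; s_5 = 2; b_6 = 3; p_6 = 5.5; q_6 = 4.5; t_6 = 4; b_7 = 11; c_7 = 10.5; a_8 = 10.5; b_8 = 5; c_8 = 1.5; s_8 = 1.5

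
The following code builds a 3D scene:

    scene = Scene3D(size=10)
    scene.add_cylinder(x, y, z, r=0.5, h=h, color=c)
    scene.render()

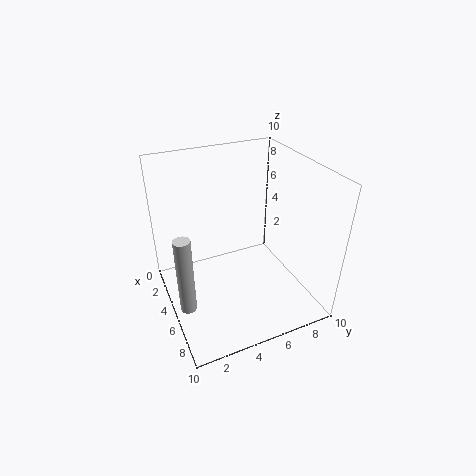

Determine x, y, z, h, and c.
x = 7.5
y = 0.5
z = 2.5
h = 5
c = 'lightgray'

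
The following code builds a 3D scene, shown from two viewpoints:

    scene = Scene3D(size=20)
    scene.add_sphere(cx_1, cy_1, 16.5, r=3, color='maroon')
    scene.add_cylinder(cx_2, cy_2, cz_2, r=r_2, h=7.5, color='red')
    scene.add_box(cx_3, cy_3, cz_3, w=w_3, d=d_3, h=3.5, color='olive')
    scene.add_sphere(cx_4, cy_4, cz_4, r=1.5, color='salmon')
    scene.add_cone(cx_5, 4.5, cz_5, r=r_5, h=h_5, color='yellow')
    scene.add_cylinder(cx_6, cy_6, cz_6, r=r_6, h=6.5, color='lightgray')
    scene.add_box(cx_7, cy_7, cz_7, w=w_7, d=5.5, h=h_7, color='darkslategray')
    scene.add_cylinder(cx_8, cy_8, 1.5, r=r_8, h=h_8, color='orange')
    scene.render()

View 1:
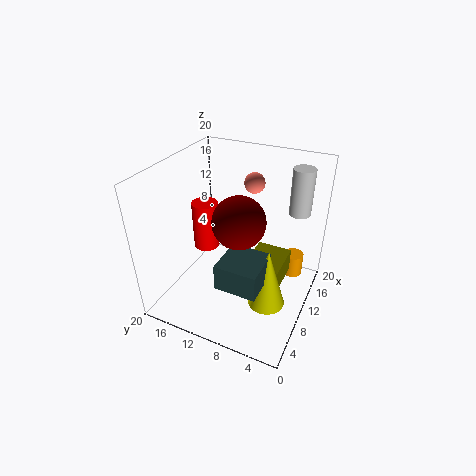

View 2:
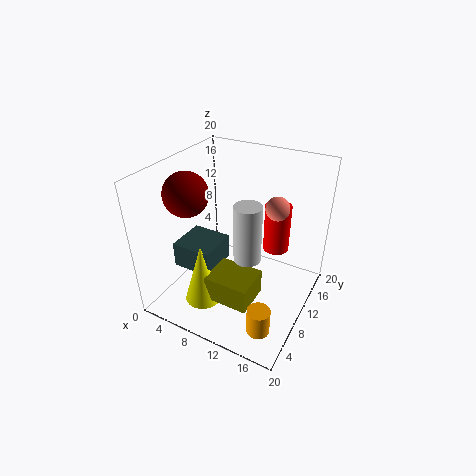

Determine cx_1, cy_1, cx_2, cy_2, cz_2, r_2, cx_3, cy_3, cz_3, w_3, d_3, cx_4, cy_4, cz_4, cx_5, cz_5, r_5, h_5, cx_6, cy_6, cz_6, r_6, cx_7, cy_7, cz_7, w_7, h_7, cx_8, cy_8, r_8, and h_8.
cx_1 = 4, cy_1 = 7, cx_2 = 13, cy_2 = 17, cz_2 = 5, r_2 = 2, cx_3 = 8.5, cy_3 = 3.5, cz_3 = 3.5, w_3 = 6, d_3 = 5, cx_4 = 15.5, cy_4 = 10, cz_4 = 16, cx_5 = 7.5, cz_5 = 2.5, r_5 = 2.5, h_5 = 8.5, cx_6 = 15, cy_6 = 3, cz_6 = 13, r_6 = 1.5, cx_7 = 3, cy_7 = 4.5, cz_7 = 6.5, w_7 = 5.5, h_7 = 3.5, cx_8 = 16.5, cy_8 = 3.5, r_8 = 1.5, h_8 = 3.5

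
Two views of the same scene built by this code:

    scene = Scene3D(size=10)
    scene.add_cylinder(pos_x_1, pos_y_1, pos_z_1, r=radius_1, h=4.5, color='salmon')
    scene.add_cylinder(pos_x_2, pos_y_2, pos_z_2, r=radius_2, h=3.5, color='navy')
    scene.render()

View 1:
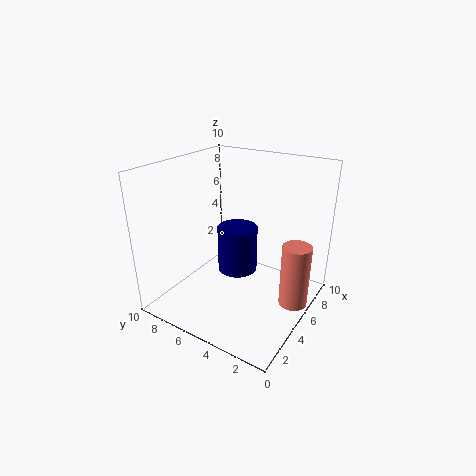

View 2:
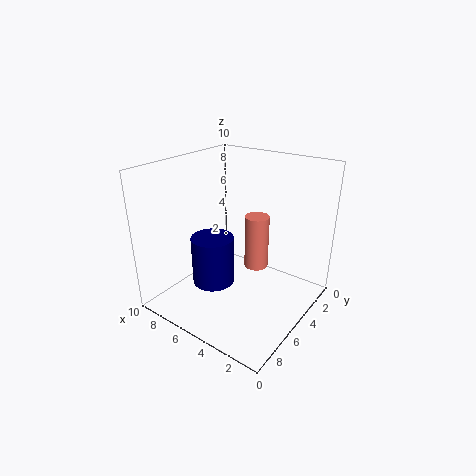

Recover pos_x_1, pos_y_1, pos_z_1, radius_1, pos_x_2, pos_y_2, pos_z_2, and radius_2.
pos_x_1 = 6; pos_y_1 = 1; pos_z_1 = 0.5; radius_1 = 1; pos_x_2 = 6.5; pos_y_2 = 6; pos_z_2 = 1.5; radius_2 = 1.5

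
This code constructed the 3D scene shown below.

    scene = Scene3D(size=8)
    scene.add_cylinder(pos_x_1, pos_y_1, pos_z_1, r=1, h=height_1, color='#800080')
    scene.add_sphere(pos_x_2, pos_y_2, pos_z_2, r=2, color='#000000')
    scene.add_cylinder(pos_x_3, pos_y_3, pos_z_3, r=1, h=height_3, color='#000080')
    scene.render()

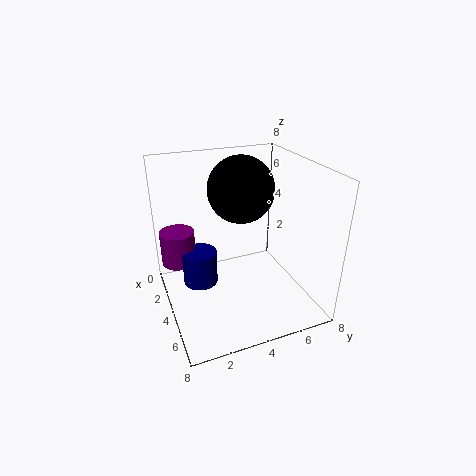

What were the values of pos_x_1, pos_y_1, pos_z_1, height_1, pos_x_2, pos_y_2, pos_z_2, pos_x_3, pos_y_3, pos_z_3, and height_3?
pos_x_1 = 2; pos_y_1 = 1; pos_z_1 = 2; height_1 = 2; pos_x_2 = 2; pos_y_2 = 5; pos_z_2 = 6; pos_x_3 = 3; pos_y_3 = 2; pos_z_3 = 1; height_3 = 2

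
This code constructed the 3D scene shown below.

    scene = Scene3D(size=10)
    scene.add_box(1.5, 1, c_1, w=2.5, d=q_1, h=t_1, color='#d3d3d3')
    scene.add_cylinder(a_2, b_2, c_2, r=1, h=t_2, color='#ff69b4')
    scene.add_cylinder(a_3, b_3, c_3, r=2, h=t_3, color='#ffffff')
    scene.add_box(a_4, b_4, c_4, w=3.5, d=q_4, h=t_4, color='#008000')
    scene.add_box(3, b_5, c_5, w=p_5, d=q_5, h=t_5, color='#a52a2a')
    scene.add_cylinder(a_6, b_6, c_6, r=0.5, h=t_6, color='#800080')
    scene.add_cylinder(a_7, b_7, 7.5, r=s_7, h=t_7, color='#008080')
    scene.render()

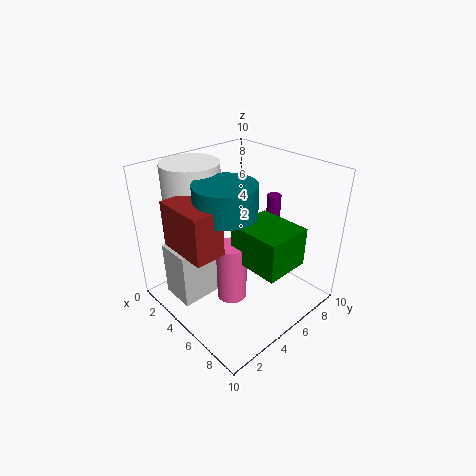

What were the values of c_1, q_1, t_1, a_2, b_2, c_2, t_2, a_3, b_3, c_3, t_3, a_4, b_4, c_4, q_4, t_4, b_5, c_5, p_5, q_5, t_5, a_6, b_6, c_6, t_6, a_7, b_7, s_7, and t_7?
c_1 = 0.5; q_1 = 3.5; t_1 = 4; a_2 = 6; b_2 = 3.5; c_2 = 1.5; t_2 = 4; a_3 = 2; b_3 = 3.5; c_3 = 6.5; t_3 = 3.5; a_4 = 6; b_4 = 3.5; c_4 = 4.5; q_4 = 3; t_4 = 2.5; b_5 = 0.5; c_5 = 5.5; p_5 = 3.5; q_5 = 2; t_5 = 3; a_6 = 5.5; b_6 = 8; c_6 = 4.5; t_6 = 3; a_7 = 5.5; b_7 = 3.5; s_7 = 2; t_7 = 2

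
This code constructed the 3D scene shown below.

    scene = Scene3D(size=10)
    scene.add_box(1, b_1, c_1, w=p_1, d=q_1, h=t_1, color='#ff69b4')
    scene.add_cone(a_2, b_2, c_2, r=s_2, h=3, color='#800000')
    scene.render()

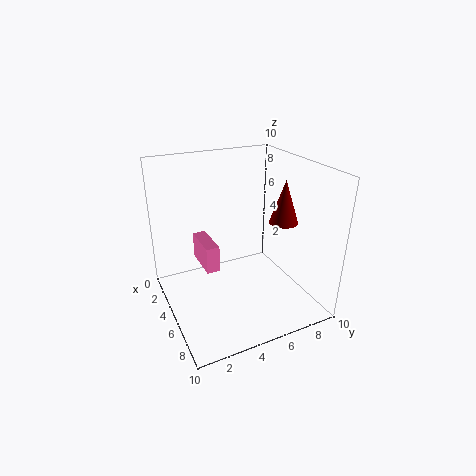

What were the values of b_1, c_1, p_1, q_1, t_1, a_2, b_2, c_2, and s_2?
b_1 = 3
c_1 = 2
p_1 = 3
q_1 = 1
t_1 = 2
a_2 = 6
b_2 = 8
c_2 = 6
s_2 = 1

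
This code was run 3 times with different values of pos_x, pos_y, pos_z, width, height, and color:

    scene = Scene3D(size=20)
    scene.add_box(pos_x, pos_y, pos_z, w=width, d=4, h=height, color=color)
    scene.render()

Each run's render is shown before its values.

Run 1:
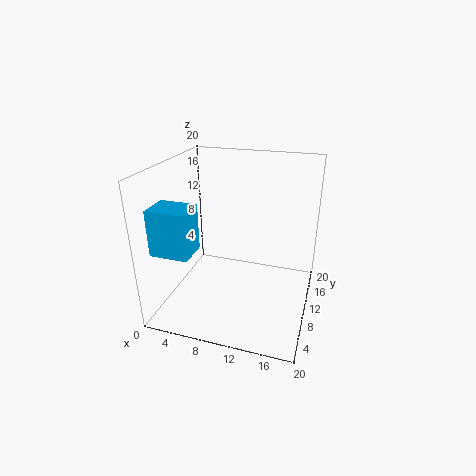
pos_x = 1
pos_y = 2
pos_z = 10
width = 5
height = 6
color = 'deepskyblue'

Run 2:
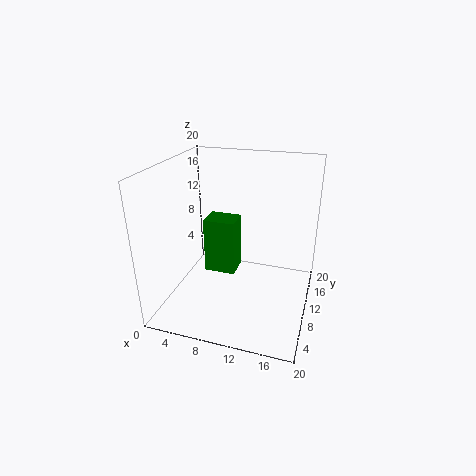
pos_x = 3
pos_y = 14
pos_z = 1
width = 5
height = 9
color = 'green'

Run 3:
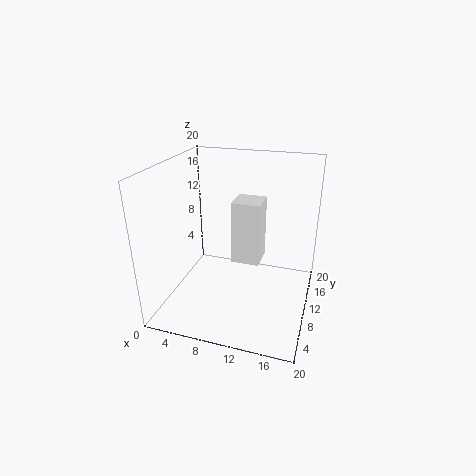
pos_x = 9
pos_y = 10
pos_z = 6
width = 4
height = 9
color = 'white'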